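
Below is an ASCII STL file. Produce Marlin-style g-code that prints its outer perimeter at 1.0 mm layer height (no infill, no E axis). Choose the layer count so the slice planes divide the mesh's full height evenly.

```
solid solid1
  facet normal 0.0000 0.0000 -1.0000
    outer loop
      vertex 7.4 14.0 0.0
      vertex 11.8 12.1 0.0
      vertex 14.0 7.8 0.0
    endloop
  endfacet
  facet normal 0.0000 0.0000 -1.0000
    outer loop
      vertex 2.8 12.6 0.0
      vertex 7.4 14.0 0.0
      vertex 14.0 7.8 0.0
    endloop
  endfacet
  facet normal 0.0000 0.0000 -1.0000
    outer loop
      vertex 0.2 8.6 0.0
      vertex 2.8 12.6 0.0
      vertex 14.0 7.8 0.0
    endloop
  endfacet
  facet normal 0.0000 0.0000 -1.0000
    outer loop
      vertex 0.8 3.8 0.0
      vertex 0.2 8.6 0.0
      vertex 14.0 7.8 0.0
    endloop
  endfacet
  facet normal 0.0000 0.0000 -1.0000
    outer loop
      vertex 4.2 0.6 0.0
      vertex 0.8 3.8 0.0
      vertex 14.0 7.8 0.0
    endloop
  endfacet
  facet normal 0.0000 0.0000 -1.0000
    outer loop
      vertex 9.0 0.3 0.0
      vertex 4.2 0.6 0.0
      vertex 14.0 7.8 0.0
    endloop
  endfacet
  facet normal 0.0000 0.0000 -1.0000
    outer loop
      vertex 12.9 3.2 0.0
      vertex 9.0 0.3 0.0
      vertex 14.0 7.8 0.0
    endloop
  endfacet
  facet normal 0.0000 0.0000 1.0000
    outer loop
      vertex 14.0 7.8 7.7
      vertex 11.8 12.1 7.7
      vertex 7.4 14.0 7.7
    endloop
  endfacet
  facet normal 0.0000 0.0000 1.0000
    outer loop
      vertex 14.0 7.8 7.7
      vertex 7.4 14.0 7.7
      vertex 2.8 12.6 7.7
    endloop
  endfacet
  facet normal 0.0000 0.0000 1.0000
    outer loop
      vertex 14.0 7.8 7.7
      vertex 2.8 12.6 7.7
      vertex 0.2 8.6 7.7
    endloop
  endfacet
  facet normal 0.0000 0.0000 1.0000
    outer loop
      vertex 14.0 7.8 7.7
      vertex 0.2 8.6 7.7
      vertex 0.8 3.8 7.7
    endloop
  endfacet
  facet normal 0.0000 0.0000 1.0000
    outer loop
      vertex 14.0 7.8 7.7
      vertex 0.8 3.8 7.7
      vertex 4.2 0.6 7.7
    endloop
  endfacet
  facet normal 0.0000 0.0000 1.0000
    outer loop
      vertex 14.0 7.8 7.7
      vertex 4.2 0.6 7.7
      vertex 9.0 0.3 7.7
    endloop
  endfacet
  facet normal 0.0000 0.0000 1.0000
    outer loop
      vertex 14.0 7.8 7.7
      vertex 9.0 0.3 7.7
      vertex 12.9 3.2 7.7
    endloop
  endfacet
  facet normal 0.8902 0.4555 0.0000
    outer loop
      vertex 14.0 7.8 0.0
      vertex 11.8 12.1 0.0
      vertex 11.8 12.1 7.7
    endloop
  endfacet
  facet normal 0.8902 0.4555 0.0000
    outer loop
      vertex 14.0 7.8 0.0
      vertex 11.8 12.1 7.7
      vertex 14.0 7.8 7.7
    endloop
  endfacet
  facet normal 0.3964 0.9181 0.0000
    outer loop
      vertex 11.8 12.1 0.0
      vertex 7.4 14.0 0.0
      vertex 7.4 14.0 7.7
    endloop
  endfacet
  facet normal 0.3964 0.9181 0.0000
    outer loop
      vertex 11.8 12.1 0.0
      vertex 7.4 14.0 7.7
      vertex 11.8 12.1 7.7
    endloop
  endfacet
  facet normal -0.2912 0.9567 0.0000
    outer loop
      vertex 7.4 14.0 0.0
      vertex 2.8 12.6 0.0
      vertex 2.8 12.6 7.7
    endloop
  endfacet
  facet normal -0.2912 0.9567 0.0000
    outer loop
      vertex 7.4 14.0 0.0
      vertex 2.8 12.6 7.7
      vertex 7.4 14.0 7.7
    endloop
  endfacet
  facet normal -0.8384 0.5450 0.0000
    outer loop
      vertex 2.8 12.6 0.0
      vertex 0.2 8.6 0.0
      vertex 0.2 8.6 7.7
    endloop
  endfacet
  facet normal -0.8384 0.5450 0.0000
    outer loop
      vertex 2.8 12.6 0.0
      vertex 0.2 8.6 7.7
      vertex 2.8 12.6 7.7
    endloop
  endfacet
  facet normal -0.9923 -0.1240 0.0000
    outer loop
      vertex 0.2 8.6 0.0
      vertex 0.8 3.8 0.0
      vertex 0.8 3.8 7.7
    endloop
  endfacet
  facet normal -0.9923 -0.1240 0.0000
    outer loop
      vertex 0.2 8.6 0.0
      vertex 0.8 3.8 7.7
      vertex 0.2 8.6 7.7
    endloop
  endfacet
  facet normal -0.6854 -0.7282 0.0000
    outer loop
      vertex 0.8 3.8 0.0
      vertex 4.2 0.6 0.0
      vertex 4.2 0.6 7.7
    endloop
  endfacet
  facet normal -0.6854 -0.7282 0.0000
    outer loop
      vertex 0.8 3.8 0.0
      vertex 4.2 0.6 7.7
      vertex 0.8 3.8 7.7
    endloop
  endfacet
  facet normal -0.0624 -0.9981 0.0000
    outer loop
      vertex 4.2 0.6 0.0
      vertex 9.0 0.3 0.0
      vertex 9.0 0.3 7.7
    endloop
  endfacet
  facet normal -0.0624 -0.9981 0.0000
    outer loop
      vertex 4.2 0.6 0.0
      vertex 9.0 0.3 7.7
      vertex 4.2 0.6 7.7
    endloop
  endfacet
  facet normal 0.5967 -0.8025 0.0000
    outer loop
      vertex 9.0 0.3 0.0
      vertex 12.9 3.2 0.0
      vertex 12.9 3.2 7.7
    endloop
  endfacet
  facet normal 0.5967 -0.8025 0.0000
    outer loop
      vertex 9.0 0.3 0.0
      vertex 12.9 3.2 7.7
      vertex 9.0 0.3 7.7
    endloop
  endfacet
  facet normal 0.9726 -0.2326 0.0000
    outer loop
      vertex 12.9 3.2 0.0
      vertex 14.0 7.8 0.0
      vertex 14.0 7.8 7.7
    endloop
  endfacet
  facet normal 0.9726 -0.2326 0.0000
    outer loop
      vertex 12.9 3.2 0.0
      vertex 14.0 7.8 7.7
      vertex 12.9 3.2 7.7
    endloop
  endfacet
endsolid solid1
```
; perimeter-only toolpath
G21 ; units = mm
G90 ; absolute positioning
G28 ; home
; layer 1
G0 Z1.0
G0 X14.0 Y7.8
G1 X11.8 Y12.1
G1 X7.4 Y14.0
G1 X2.8 Y12.6
G1 X0.2 Y8.6
G1 X0.8 Y3.8
G1 X4.2 Y0.6
G1 X9.0 Y0.3
G1 X12.9 Y3.2
G1 X14.0 Y7.8
; layer 2
G0 Z1.9
G0 X14.0 Y7.8
G1 X11.8 Y12.1
G1 X7.4 Y14.0
G1 X2.8 Y12.6
G1 X0.2 Y8.6
G1 X0.8 Y3.8
G1 X4.2 Y0.6
G1 X9.0 Y0.3
G1 X12.9 Y3.2
G1 X14.0 Y7.8
; layer 3
G0 Z2.9
G0 X14.0 Y7.8
G1 X11.8 Y12.1
G1 X7.4 Y14.0
G1 X2.8 Y12.6
G1 X0.2 Y8.6
G1 X0.8 Y3.8
G1 X4.2 Y0.6
G1 X9.0 Y0.3
G1 X12.9 Y3.2
G1 X14.0 Y7.8
; layer 4
G0 Z3.9
G0 X14.0 Y7.8
G1 X11.8 Y12.1
G1 X7.4 Y14.0
G1 X2.8 Y12.6
G1 X0.2 Y8.6
G1 X0.8 Y3.8
G1 X4.2 Y0.6
G1 X9.0 Y0.3
G1 X12.9 Y3.2
G1 X14.0 Y7.8
; layer 5
G0 Z4.8
G0 X14.0 Y7.8
G1 X11.8 Y12.1
G1 X7.4 Y14.0
G1 X2.8 Y12.6
G1 X0.2 Y8.6
G1 X0.8 Y3.8
G1 X4.2 Y0.6
G1 X9.0 Y0.3
G1 X12.9 Y3.2
G1 X14.0 Y7.8
; layer 6
G0 Z5.8
G0 X14.0 Y7.8
G1 X11.8 Y12.1
G1 X7.4 Y14.0
G1 X2.8 Y12.6
G1 X0.2 Y8.6
G1 X0.8 Y3.8
G1 X4.2 Y0.6
G1 X9.0 Y0.3
G1 X12.9 Y3.2
G1 X14.0 Y7.8
; layer 7
G0 Z6.7
G0 X14.0 Y7.8
G1 X11.8 Y12.1
G1 X7.4 Y14.0
G1 X2.8 Y12.6
G1 X0.2 Y8.6
G1 X0.8 Y3.8
G1 X4.2 Y0.6
G1 X9.0 Y0.3
G1 X12.9 Y3.2
G1 X14.0 Y7.8
; layer 8
G0 Z7.7
G0 X14.0 Y7.8
G1 X11.8 Y12.1
G1 X7.4 Y14.0
G1 X2.8 Y12.6
G1 X0.2 Y8.6
G1 X0.8 Y3.8
G1 X4.2 Y0.6
G1 X9.0 Y0.3
G1 X12.9 Y3.2
G1 X14.0 Y7.8
M2 ; end

The solid is a regular 9-sided prism (a cylinder approximated with 9 flat sides), circumscribed radius ≈ 7 mm, height ≈ 7.7 mm. Slicing at Δz = 1.0 mm — 8 equal slices spanning the solid's height, so layer i sits at z = i·h/8 — gives 8 non-empty perimeters. Each is a 9-segment closed polygon; G0 lifts to the layer z and rapids to the start vertex, then G1 traces the edges.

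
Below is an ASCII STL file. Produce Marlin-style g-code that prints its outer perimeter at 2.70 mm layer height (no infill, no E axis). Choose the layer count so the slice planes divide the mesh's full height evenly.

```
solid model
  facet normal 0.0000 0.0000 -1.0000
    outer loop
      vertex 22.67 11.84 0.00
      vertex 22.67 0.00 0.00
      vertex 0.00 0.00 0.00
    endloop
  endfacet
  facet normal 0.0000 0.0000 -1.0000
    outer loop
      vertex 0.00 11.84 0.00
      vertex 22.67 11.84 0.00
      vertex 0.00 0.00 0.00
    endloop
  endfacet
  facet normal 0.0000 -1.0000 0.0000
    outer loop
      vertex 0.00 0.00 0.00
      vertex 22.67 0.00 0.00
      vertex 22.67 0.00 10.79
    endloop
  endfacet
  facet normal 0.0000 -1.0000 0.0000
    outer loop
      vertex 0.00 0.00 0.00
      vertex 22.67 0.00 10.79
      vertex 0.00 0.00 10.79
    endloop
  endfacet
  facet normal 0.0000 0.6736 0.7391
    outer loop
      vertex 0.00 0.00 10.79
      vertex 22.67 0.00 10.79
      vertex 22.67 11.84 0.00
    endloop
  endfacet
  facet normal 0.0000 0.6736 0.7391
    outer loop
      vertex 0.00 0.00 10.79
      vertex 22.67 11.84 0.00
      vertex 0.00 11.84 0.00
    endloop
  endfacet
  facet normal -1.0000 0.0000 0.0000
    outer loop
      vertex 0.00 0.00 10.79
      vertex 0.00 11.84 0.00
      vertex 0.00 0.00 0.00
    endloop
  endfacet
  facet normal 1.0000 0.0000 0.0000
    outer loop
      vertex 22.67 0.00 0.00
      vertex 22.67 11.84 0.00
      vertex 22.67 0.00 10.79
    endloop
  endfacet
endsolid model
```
; perimeter-only toolpath
G21 ; units = mm
G90 ; absolute positioning
G28 ; home
; layer 1
G0 Z2.70
G0 X0.00 Y0.00
G1 X22.67 Y0.00
G1 X22.67 Y8.88
G1 X0.00 Y8.88
G1 X0.00 Y0.00
; layer 2
G0 Z5.39
G0 X0.00 Y0.00
G1 X22.67 Y0.00
G1 X22.67 Y5.92
G1 X0.00 Y5.92
G1 X0.00 Y0.00
; layer 3
G0 Z8.09
G0 X0.00 Y0.00
G1 X22.67 Y0.00
G1 X22.67 Y2.96
G1 X0.00 Y2.96
G1 X0.00 Y0.00
M2 ; end

The solid is a wedge (ramp): 22.7 × 11.8 mm base, rising to 10.8 mm along the y=0 edge and sloping linearly to z=0 at y=11.8. Slicing at Δz = 2.70 mm — 4 equal slices spanning the solid's height, so layer i sits at z = i·h/4 — gives 3 non-empty perimeters. Each is a 4-segment closed polygon; G0 lifts to the layer z and rapids to the start vertex, then G1 traces the edges. The cross-section shrinks linearly with z (the slice at the apex is degenerate and omitted).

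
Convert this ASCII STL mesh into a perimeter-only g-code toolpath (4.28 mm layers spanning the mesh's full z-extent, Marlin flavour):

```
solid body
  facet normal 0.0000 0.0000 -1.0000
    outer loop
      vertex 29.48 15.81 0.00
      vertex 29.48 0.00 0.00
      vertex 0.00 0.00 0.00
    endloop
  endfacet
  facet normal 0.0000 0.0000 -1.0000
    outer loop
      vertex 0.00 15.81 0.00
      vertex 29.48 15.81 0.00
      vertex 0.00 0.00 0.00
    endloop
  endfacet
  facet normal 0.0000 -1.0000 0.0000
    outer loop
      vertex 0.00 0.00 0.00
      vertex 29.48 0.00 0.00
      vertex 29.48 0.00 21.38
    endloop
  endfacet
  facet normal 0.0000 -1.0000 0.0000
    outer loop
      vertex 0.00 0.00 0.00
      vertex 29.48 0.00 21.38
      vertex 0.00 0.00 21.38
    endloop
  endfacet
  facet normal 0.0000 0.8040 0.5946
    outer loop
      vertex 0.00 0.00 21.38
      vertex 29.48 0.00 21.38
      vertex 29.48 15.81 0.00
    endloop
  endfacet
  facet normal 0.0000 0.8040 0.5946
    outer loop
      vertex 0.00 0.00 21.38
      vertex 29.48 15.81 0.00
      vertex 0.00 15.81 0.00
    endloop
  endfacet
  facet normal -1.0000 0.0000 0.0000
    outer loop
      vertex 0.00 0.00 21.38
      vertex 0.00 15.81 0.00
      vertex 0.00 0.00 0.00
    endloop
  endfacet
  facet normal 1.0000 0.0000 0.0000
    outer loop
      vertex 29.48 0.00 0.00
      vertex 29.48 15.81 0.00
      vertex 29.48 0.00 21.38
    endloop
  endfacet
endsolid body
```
; perimeter-only toolpath
G21 ; units = mm
G90 ; absolute positioning
G28 ; home
; layer 1
G0 Z4.28
G0 X0.00 Y0.00
G1 X29.48 Y0.00
G1 X29.48 Y12.65
G1 X0.00 Y12.65
G1 X0.00 Y0.00
; layer 2
G0 Z8.55
G0 X0.00 Y0.00
G1 X29.48 Y0.00
G1 X29.48 Y9.49
G1 X0.00 Y9.49
G1 X0.00 Y0.00
; layer 3
G0 Z12.83
G0 X0.00 Y0.00
G1 X29.48 Y0.00
G1 X29.48 Y6.32
G1 X0.00 Y6.32
G1 X0.00 Y0.00
; layer 4
G0 Z17.10
G0 X0.00 Y0.00
G1 X29.48 Y0.00
G1 X29.48 Y3.16
G1 X0.00 Y3.16
G1 X0.00 Y0.00
M2 ; end

The solid is a wedge (ramp): 29.5 × 15.8 mm base, rising to 21.4 mm along the y=0 edge and sloping linearly to z=0 at y=15.8. Slicing at Δz = 4.28 mm — 5 equal slices spanning the solid's height, so layer i sits at z = i·h/5 — gives 4 non-empty perimeters. Each is a 4-segment closed polygon; G0 lifts to the layer z and rapids to the start vertex, then G1 traces the edges. The cross-section shrinks linearly with z (the slice at the apex is degenerate and omitted).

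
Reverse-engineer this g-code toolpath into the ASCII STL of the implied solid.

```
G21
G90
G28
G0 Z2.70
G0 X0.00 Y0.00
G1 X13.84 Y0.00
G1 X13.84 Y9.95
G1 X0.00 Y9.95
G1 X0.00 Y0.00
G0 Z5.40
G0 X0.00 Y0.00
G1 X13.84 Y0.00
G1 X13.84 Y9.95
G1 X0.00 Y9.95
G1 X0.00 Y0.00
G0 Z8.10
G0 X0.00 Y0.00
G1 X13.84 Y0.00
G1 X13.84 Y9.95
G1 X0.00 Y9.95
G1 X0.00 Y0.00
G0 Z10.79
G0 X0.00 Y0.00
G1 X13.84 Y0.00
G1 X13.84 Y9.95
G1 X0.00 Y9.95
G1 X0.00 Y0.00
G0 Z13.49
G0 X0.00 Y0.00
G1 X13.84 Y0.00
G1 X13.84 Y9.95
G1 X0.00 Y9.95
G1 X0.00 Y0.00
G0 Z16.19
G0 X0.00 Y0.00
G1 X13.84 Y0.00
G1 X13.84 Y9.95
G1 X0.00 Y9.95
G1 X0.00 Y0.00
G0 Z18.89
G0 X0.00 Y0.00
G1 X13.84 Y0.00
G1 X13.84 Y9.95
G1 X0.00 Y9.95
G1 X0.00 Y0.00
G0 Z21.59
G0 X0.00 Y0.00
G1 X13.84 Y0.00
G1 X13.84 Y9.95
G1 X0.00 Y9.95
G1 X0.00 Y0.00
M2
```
solid part
  facet normal 0.0000 0.0000 -1.0000
    outer loop
      vertex 13.84 9.95 0.00
      vertex 13.84 0.00 0.00
      vertex 0.00 0.00 0.00
    endloop
  endfacet
  facet normal 0.0000 0.0000 -1.0000
    outer loop
      vertex 0.00 9.95 0.00
      vertex 13.84 9.95 0.00
      vertex 0.00 0.00 0.00
    endloop
  endfacet
  facet normal 0.0000 0.0000 1.0000
    outer loop
      vertex 0.00 0.00 21.59
      vertex 13.84 0.00 21.59
      vertex 13.84 9.95 21.59
    endloop
  endfacet
  facet normal 0.0000 0.0000 1.0000
    outer loop
      vertex 0.00 0.00 21.59
      vertex 13.84 9.95 21.59
      vertex 0.00 9.95 21.59
    endloop
  endfacet
  facet normal 0.0000 -1.0000 0.0000
    outer loop
      vertex 0.00 0.00 0.00
      vertex 13.84 0.00 0.00
      vertex 13.84 0.00 21.59
    endloop
  endfacet
  facet normal 0.0000 -1.0000 0.0000
    outer loop
      vertex 0.00 0.00 0.00
      vertex 13.84 0.00 21.59
      vertex 0.00 0.00 21.59
    endloop
  endfacet
  facet normal 0.0000 1.0000 0.0000
    outer loop
      vertex 13.84 9.95 21.59
      vertex 13.84 9.95 0.00
      vertex 0.00 9.95 0.00
    endloop
  endfacet
  facet normal 0.0000 1.0000 0.0000
    outer loop
      vertex 0.00 9.95 21.59
      vertex 13.84 9.95 21.59
      vertex 0.00 9.95 0.00
    endloop
  endfacet
  facet normal -1.0000 0.0000 0.0000
    outer loop
      vertex 0.00 9.95 21.59
      vertex 0.00 9.95 0.00
      vertex 0.00 0.00 0.00
    endloop
  endfacet
  facet normal -1.0000 0.0000 0.0000
    outer loop
      vertex 0.00 0.00 21.59
      vertex 0.00 9.95 21.59
      vertex 0.00 0.00 0.00
    endloop
  endfacet
  facet normal 1.0000 0.0000 0.0000
    outer loop
      vertex 13.84 0.00 0.00
      vertex 13.84 9.95 0.00
      vertex 13.84 9.95 21.59
    endloop
  endfacet
  facet normal 1.0000 0.0000 0.0000
    outer loop
      vertex 13.84 0.00 0.00
      vertex 13.84 9.95 21.59
      vertex 13.84 0.00 21.59
    endloop
  endfacet
endsolid part

The G0 Z moves step by Δz≈2.70 mm. Every layer's G1 loop is the same polygon, so the solid is a straight extrusion of it from z=0 to z≈21.6. Closing with flat bottom and top caps and triangulating gives 12 facets — a rectangular box, roughly 13.8 × 9.95 mm footprint and 21.6 mm tall.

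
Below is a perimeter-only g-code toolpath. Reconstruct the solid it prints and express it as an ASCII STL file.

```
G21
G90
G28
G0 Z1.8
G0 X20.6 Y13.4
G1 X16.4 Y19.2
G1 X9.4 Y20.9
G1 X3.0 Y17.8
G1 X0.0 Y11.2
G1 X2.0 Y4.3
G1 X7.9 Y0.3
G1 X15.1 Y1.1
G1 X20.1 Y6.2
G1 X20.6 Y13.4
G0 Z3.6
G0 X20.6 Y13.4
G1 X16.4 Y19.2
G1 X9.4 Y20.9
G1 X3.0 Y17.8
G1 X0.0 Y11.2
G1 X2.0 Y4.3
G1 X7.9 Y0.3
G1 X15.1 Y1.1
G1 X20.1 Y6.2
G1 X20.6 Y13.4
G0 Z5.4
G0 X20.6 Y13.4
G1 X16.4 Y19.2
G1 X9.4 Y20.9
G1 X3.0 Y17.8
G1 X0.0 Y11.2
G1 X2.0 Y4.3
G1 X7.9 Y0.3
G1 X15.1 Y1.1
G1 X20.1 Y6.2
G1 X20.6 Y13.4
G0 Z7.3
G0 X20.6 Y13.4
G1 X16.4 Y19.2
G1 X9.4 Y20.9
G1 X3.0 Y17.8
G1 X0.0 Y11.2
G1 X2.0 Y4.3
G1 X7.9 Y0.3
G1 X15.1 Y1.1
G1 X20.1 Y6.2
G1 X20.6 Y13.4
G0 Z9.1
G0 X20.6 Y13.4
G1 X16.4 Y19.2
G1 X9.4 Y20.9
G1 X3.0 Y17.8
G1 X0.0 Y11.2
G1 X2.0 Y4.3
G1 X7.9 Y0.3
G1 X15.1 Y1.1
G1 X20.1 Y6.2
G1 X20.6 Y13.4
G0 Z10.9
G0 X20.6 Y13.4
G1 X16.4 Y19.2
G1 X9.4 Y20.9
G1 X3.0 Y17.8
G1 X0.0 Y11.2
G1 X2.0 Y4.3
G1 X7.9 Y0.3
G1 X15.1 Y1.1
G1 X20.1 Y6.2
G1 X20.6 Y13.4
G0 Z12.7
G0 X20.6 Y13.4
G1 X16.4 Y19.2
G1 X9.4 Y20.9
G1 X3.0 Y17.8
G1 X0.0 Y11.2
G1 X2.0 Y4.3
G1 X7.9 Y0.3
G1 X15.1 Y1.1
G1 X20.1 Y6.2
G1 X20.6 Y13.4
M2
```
solid part
  facet normal 0.0000 0.0000 -1.0000
    outer loop
      vertex 9.4 20.9 0.0
      vertex 16.4 19.2 0.0
      vertex 20.6 13.4 0.0
    endloop
  endfacet
  facet normal 0.0000 0.0000 -1.0000
    outer loop
      vertex 3.0 17.8 0.0
      vertex 9.4 20.9 0.0
      vertex 20.6 13.4 0.0
    endloop
  endfacet
  facet normal 0.0000 0.0000 -1.0000
    outer loop
      vertex 0.0 11.2 0.0
      vertex 3.0 17.8 0.0
      vertex 20.6 13.4 0.0
    endloop
  endfacet
  facet normal 0.0000 0.0000 -1.0000
    outer loop
      vertex 2.0 4.3 0.0
      vertex 0.0 11.2 0.0
      vertex 20.6 13.4 0.0
    endloop
  endfacet
  facet normal 0.0000 0.0000 -1.0000
    outer loop
      vertex 7.9 0.3 0.0
      vertex 2.0 4.3 0.0
      vertex 20.6 13.4 0.0
    endloop
  endfacet
  facet normal 0.0000 0.0000 -1.0000
    outer loop
      vertex 15.1 1.1 0.0
      vertex 7.9 0.3 0.0
      vertex 20.6 13.4 0.0
    endloop
  endfacet
  facet normal 0.0000 0.0000 -1.0000
    outer loop
      vertex 20.1 6.2 0.0
      vertex 15.1 1.1 0.0
      vertex 20.6 13.4 0.0
    endloop
  endfacet
  facet normal 0.0000 0.0000 1.0000
    outer loop
      vertex 20.6 13.4 12.7
      vertex 16.4 19.2 12.7
      vertex 9.4 20.9 12.7
    endloop
  endfacet
  facet normal 0.0000 0.0000 1.0000
    outer loop
      vertex 20.6 13.4 12.7
      vertex 9.4 20.9 12.7
      vertex 3.0 17.8 12.7
    endloop
  endfacet
  facet normal 0.0000 0.0000 1.0000
    outer loop
      vertex 20.6 13.4 12.7
      vertex 3.0 17.8 12.7
      vertex 0.0 11.2 12.7
    endloop
  endfacet
  facet normal 0.0000 0.0000 1.0000
    outer loop
      vertex 20.6 13.4 12.7
      vertex 0.0 11.2 12.7
      vertex 2.0 4.3 12.7
    endloop
  endfacet
  facet normal 0.0000 0.0000 1.0000
    outer loop
      vertex 20.6 13.4 12.7
      vertex 2.0 4.3 12.7
      vertex 7.9 0.3 12.7
    endloop
  endfacet
  facet normal 0.0000 0.0000 1.0000
    outer loop
      vertex 20.6 13.4 12.7
      vertex 7.9 0.3 12.7
      vertex 15.1 1.1 12.7
    endloop
  endfacet
  facet normal 0.0000 0.0000 1.0000
    outer loop
      vertex 20.6 13.4 12.7
      vertex 15.1 1.1 12.7
      vertex 20.1 6.2 12.7
    endloop
  endfacet
  facet normal 0.8099 0.5865 0.0000
    outer loop
      vertex 20.6 13.4 0.0
      vertex 16.4 19.2 0.0
      vertex 16.4 19.2 12.7
    endloop
  endfacet
  facet normal 0.8099 0.5865 0.0000
    outer loop
      vertex 20.6 13.4 0.0
      vertex 16.4 19.2 12.7
      vertex 20.6 13.4 12.7
    endloop
  endfacet
  facet normal 0.2360 0.9718 0.0000
    outer loop
      vertex 16.4 19.2 0.0
      vertex 9.4 20.9 0.0
      vertex 9.4 20.9 12.7
    endloop
  endfacet
  facet normal 0.2360 0.9718 0.0000
    outer loop
      vertex 16.4 19.2 0.0
      vertex 9.4 20.9 12.7
      vertex 16.4 19.2 12.7
    endloop
  endfacet
  facet normal -0.4359 0.9000 0.0000
    outer loop
      vertex 9.4 20.9 0.0
      vertex 3.0 17.8 0.0
      vertex 3.0 17.8 12.7
    endloop
  endfacet
  facet normal -0.4359 0.9000 0.0000
    outer loop
      vertex 9.4 20.9 0.0
      vertex 3.0 17.8 12.7
      vertex 9.4 20.9 12.7
    endloop
  endfacet
  facet normal -0.9104 0.4138 0.0000
    outer loop
      vertex 3.0 17.8 0.0
      vertex 0.0 11.2 0.0
      vertex 0.0 11.2 12.7
    endloop
  endfacet
  facet normal -0.9104 0.4138 0.0000
    outer loop
      vertex 3.0 17.8 0.0
      vertex 0.0 11.2 12.7
      vertex 3.0 17.8 12.7
    endloop
  endfacet
  facet normal -0.9605 -0.2784 0.0000
    outer loop
      vertex 0.0 11.2 0.0
      vertex 2.0 4.3 0.0
      vertex 2.0 4.3 12.7
    endloop
  endfacet
  facet normal -0.9605 -0.2784 0.0000
    outer loop
      vertex 0.0 11.2 0.0
      vertex 2.0 4.3 12.7
      vertex 0.0 11.2 12.7
    endloop
  endfacet
  facet normal -0.5612 -0.8277 0.0000
    outer loop
      vertex 2.0 4.3 0.0
      vertex 7.9 0.3 0.0
      vertex 7.9 0.3 12.7
    endloop
  endfacet
  facet normal -0.5612 -0.8277 0.0000
    outer loop
      vertex 2.0 4.3 0.0
      vertex 7.9 0.3 12.7
      vertex 2.0 4.3 12.7
    endloop
  endfacet
  facet normal 0.1104 -0.9939 0.0000
    outer loop
      vertex 7.9 0.3 0.0
      vertex 15.1 1.1 0.0
      vertex 15.1 1.1 12.7
    endloop
  endfacet
  facet normal 0.1104 -0.9939 0.0000
    outer loop
      vertex 7.9 0.3 0.0
      vertex 15.1 1.1 12.7
      vertex 7.9 0.3 12.7
    endloop
  endfacet
  facet normal 0.7141 -0.7001 0.0000
    outer loop
      vertex 15.1 1.1 0.0
      vertex 20.1 6.2 0.0
      vertex 20.1 6.2 12.7
    endloop
  endfacet
  facet normal 0.7141 -0.7001 0.0000
    outer loop
      vertex 15.1 1.1 0.0
      vertex 20.1 6.2 12.7
      vertex 15.1 1.1 12.7
    endloop
  endfacet
  facet normal 0.9976 -0.0693 0.0000
    outer loop
      vertex 20.1 6.2 0.0
      vertex 20.6 13.4 0.0
      vertex 20.6 13.4 12.7
    endloop
  endfacet
  facet normal 0.9976 -0.0693 0.0000
    outer loop
      vertex 20.1 6.2 0.0
      vertex 20.6 13.4 12.7
      vertex 20.1 6.2 12.7
    endloop
  endfacet
endsolid part

The G0 Z moves step by Δz≈1.8 mm. Every layer's G1 loop is the same polygon, so the solid is a straight extrusion of it from z=0 to z≈12.7. Closing with flat bottom and top caps and triangulating gives 32 facets — a regular 9-sided prism (a cylinder approximated with 9 flat sides), circumscribed radius ≈ 10.5 mm, height ≈ 12.7 mm.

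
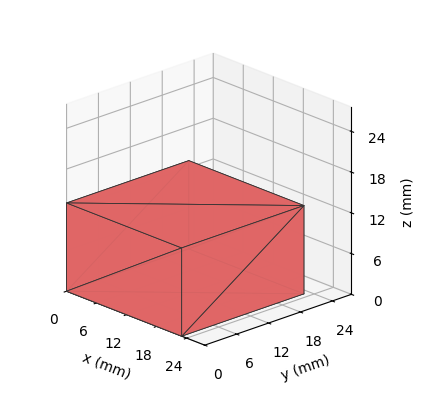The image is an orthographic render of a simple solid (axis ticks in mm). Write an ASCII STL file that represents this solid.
Reading the render: the shape is a rectangular box, roughly 23 × 23 mm footprint and 13 mm tall (dimensions read to the nearest mm from the axis ticks). For the STL, each face is triangulated and given an outward normal.

solid part
  facet normal 0.0000 0.0000 -1.0000
    outer loop
      vertex 23.0 23.0 0.0
      vertex 23.0 0.0 0.0
      vertex 0.0 0.0 0.0
    endloop
  endfacet
  facet normal 0.0000 0.0000 -1.0000
    outer loop
      vertex 0.0 23.0 0.0
      vertex 23.0 23.0 0.0
      vertex 0.0 0.0 0.0
    endloop
  endfacet
  facet normal 0.0000 0.0000 1.0000
    outer loop
      vertex 0.0 0.0 13.0
      vertex 23.0 0.0 13.0
      vertex 23.0 23.0 13.0
    endloop
  endfacet
  facet normal 0.0000 0.0000 1.0000
    outer loop
      vertex 0.0 0.0 13.0
      vertex 23.0 23.0 13.0
      vertex 0.0 23.0 13.0
    endloop
  endfacet
  facet normal 0.0000 -1.0000 0.0000
    outer loop
      vertex 0.0 0.0 0.0
      vertex 23.0 0.0 0.0
      vertex 23.0 0.0 13.0
    endloop
  endfacet
  facet normal 0.0000 -1.0000 0.0000
    outer loop
      vertex 0.0 0.0 0.0
      vertex 23.0 0.0 13.0
      vertex 0.0 0.0 13.0
    endloop
  endfacet
  facet normal 0.0000 1.0000 0.0000
    outer loop
      vertex 23.0 23.0 13.0
      vertex 23.0 23.0 0.0
      vertex 0.0 23.0 0.0
    endloop
  endfacet
  facet normal 0.0000 1.0000 0.0000
    outer loop
      vertex 0.0 23.0 13.0
      vertex 23.0 23.0 13.0
      vertex 0.0 23.0 0.0
    endloop
  endfacet
  facet normal -1.0000 0.0000 0.0000
    outer loop
      vertex 0.0 23.0 13.0
      vertex 0.0 23.0 0.0
      vertex 0.0 0.0 0.0
    endloop
  endfacet
  facet normal -1.0000 0.0000 0.0000
    outer loop
      vertex 0.0 0.0 13.0
      vertex 0.0 23.0 13.0
      vertex 0.0 0.0 0.0
    endloop
  endfacet
  facet normal 1.0000 0.0000 0.0000
    outer loop
      vertex 23.0 0.0 0.0
      vertex 23.0 23.0 0.0
      vertex 23.0 23.0 13.0
    endloop
  endfacet
  facet normal 1.0000 0.0000 0.0000
    outer loop
      vertex 23.0 0.0 0.0
      vertex 23.0 23.0 13.0
      vertex 23.0 0.0 13.0
    endloop
  endfacet
endsolid part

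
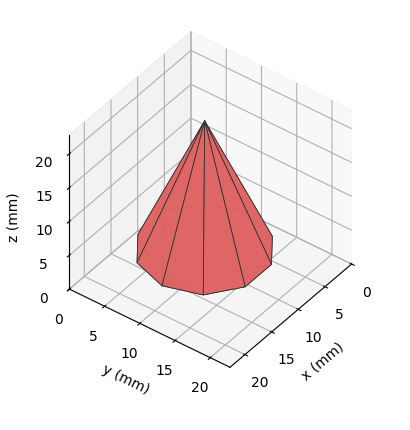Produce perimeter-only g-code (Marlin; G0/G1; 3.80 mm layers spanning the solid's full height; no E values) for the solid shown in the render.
Reading the render: the shape is a regular 10-sided pyramid, base circumscribed radius ≈ 8 mm, apex at z ≈ 19 mm (dimensions read to the nearest mm from the axis ticks). For the g-code, the solid's height is divided into equal slices at the stated Δz and each level perimeter traced with G1 moves after a G0 lift.

; perimeter-only toolpath
G21 ; units = mm
G90 ; absolute positioning
G28 ; home
; layer 1
G0 Z3.80
G0 X14.40 Y8.00
G1 X13.18 Y11.76
G1 X9.98 Y14.09
G1 X6.02 Y14.09
G1 X2.82 Y11.76
G1 X1.60 Y8.00
G1 X2.82 Y4.24
G1 X6.02 Y1.91
G1 X9.98 Y1.91
G1 X13.18 Y4.24
G1 X14.40 Y8.00
; layer 2
G0 Z7.60
G0 X12.80 Y8.00
G1 X11.88 Y10.82
G1 X9.48 Y12.57
G1 X6.52 Y12.57
G1 X4.12 Y10.82
G1 X3.20 Y8.00
G1 X4.12 Y5.18
G1 X6.52 Y3.43
G1 X9.48 Y3.43
G1 X11.88 Y5.18
G1 X12.80 Y8.00
; layer 3
G0 Z11.40
G0 X11.20 Y8.00
G1 X10.59 Y9.88
G1 X8.99 Y11.04
G1 X7.01 Y11.04
G1 X5.41 Y9.88
G1 X4.80 Y8.00
G1 X5.41 Y6.12
G1 X7.01 Y4.96
G1 X8.99 Y4.96
G1 X10.59 Y6.12
G1 X11.20 Y8.00
; layer 4
G0 Z15.20
G0 X9.60 Y8.00
G1 X9.29 Y8.94
G1 X8.49 Y9.52
G1 X7.51 Y9.52
G1 X6.71 Y8.94
G1 X6.40 Y8.00
G1 X6.71 Y7.06
G1 X7.51 Y6.48
G1 X8.49 Y6.48
G1 X9.29 Y7.06
G1 X9.60 Y8.00
M2 ; end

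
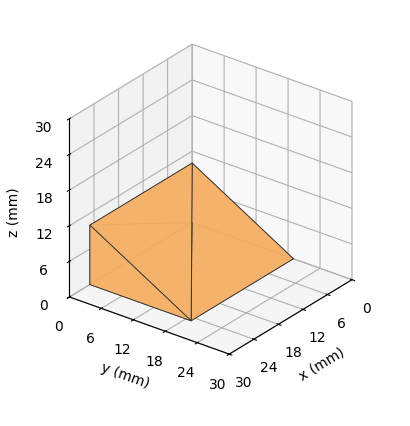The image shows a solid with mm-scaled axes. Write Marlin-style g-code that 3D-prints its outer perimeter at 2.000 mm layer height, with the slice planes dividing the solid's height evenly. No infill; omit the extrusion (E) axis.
Reading the render: the shape is a wedge (ramp): 25 × 19 mm base, rising to 10 mm along the y=0 edge and sloping linearly to z=0 at y=19 (dimensions read to the nearest mm from the axis ticks). For the g-code, the solid's height is divided into equal slices at the stated Δz and each level perimeter traced with G1 moves after a G0 lift.

; perimeter-only toolpath
G21 ; units = mm
G90 ; absolute positioning
G28 ; home
; layer 1
G0 Z2.000
G0 X0.000 Y0.000
G1 X25.000 Y0.000
G1 X25.000 Y15.200
G1 X0.000 Y15.200
G1 X0.000 Y0.000
; layer 2
G0 Z4.000
G0 X0.000 Y0.000
G1 X25.000 Y0.000
G1 X25.000 Y11.400
G1 X0.000 Y11.400
G1 X0.000 Y0.000
; layer 3
G0 Z6.000
G0 X0.000 Y0.000
G1 X25.000 Y0.000
G1 X25.000 Y7.600
G1 X0.000 Y7.600
G1 X0.000 Y0.000
; layer 4
G0 Z8.000
G0 X0.000 Y0.000
G1 X25.000 Y0.000
G1 X25.000 Y3.800
G1 X0.000 Y3.800
G1 X0.000 Y0.000
M2 ; end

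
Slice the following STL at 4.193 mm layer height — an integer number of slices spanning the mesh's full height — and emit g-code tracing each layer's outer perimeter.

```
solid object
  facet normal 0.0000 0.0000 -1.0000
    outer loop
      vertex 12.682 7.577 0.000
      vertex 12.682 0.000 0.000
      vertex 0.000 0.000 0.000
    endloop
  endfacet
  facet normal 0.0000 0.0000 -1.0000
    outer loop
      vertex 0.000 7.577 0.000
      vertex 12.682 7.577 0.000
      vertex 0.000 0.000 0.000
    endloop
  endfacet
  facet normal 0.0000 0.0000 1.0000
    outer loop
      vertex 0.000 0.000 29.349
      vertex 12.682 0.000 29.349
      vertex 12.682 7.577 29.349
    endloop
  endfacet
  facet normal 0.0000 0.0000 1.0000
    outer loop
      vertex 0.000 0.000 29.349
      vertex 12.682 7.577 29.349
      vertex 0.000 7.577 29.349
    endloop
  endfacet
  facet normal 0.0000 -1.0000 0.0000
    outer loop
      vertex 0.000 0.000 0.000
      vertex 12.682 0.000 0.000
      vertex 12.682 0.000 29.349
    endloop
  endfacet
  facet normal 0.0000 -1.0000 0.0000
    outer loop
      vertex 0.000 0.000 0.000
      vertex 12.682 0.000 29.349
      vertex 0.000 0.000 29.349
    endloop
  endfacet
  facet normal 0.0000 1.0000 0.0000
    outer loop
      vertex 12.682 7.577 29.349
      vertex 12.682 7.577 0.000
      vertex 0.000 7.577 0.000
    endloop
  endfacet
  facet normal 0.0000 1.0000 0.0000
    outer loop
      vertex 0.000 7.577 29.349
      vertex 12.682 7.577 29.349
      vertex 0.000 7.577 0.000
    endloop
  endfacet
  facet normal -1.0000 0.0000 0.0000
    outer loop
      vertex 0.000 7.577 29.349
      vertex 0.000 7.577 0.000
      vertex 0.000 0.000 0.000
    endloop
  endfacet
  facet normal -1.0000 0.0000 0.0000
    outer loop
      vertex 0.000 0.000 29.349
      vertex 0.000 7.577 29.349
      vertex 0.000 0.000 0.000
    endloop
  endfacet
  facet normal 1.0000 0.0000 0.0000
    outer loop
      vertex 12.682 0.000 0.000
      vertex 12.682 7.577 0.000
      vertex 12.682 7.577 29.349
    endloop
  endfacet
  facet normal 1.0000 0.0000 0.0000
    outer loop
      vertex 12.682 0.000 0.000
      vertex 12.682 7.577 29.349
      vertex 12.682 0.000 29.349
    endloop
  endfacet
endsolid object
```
; perimeter-only toolpath
G21 ; units = mm
G90 ; absolute positioning
G28 ; home
; layer 1
G0 Z4.193
G0 X0.000 Y0.000
G1 X12.682 Y0.000
G1 X12.682 Y7.577
G1 X0.000 Y7.577
G1 X0.000 Y0.000
; layer 2
G0 Z8.385
G0 X0.000 Y0.000
G1 X12.682 Y0.000
G1 X12.682 Y7.577
G1 X0.000 Y7.577
G1 X0.000 Y0.000
; layer 3
G0 Z12.578
G0 X0.000 Y0.000
G1 X12.682 Y0.000
G1 X12.682 Y7.577
G1 X0.000 Y7.577
G1 X0.000 Y0.000
; layer 4
G0 Z16.771
G0 X0.000 Y0.000
G1 X12.682 Y0.000
G1 X12.682 Y7.577
G1 X0.000 Y7.577
G1 X0.000 Y0.000
; layer 5
G0 Z20.964
G0 X0.000 Y0.000
G1 X12.682 Y0.000
G1 X12.682 Y7.577
G1 X0.000 Y7.577
G1 X0.000 Y0.000
; layer 6
G0 Z25.156
G0 X0.000 Y0.000
G1 X12.682 Y0.000
G1 X12.682 Y7.577
G1 X0.000 Y7.577
G1 X0.000 Y0.000
; layer 7
G0 Z29.349
G0 X0.000 Y0.000
G1 X12.682 Y0.000
G1 X12.682 Y7.577
G1 X0.000 Y7.577
G1 X0.000 Y0.000
M2 ; end

The solid is a rectangular box, roughly 12.7 × 7.58 mm footprint and 29.3 mm tall. Slicing at Δz = 4.193 mm — 7 equal slices spanning the solid's height, so layer i sits at z = i·h/7 — gives 7 non-empty perimeters. Each is a 4-segment closed polygon; G0 lifts to the layer z and rapids to the start vertex, then G1 traces the edges.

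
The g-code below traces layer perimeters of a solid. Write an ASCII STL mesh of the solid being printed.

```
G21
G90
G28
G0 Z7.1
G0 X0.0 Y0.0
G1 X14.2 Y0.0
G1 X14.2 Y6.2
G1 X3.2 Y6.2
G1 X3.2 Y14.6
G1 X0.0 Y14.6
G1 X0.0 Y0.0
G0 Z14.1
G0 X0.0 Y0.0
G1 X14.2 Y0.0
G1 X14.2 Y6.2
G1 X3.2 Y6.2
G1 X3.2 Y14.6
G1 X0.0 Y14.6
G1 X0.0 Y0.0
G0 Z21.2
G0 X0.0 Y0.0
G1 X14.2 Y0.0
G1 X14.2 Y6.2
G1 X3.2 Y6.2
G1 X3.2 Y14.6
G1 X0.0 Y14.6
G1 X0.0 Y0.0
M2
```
solid part
  facet normal 0.0000 0.0000 -1.0000
    outer loop
      vertex 14.2 6.2 0.0
      vertex 14.2 0.0 0.0
      vertex 0.0 0.0 0.0
    endloop
  endfacet
  facet normal 0.0000 0.0000 -1.0000
    outer loop
      vertex 3.2 6.2 0.0
      vertex 14.2 6.2 0.0
      vertex 0.0 0.0 0.0
    endloop
  endfacet
  facet normal 0.0000 0.0000 -1.0000
    outer loop
      vertex 3.2 14.6 0.0
      vertex 3.2 6.2 0.0
      vertex 0.0 0.0 0.0
    endloop
  endfacet
  facet normal 0.0000 0.0000 -1.0000
    outer loop
      vertex 0.0 14.6 0.0
      vertex 3.2 14.6 0.0
      vertex 0.0 0.0 0.0
    endloop
  endfacet
  facet normal 0.0000 0.0000 1.0000
    outer loop
      vertex 0.0 0.0 21.2
      vertex 14.2 0.0 21.2
      vertex 14.2 6.2 21.2
    endloop
  endfacet
  facet normal 0.0000 0.0000 1.0000
    outer loop
      vertex 0.0 0.0 21.2
      vertex 14.2 6.2 21.2
      vertex 3.2 6.2 21.2
    endloop
  endfacet
  facet normal 0.0000 0.0000 1.0000
    outer loop
      vertex 0.0 0.0 21.2
      vertex 3.2 6.2 21.2
      vertex 3.2 14.6 21.2
    endloop
  endfacet
  facet normal 0.0000 0.0000 1.0000
    outer loop
      vertex 0.0 0.0 21.2
      vertex 3.2 14.6 21.2
      vertex 0.0 14.6 21.2
    endloop
  endfacet
  facet normal 0.0000 -1.0000 0.0000
    outer loop
      vertex 0.0 0.0 0.0
      vertex 14.2 0.0 0.0
      vertex 14.2 0.0 21.2
    endloop
  endfacet
  facet normal 0.0000 -1.0000 0.0000
    outer loop
      vertex 0.0 0.0 0.0
      vertex 14.2 0.0 21.2
      vertex 0.0 0.0 21.2
    endloop
  endfacet
  facet normal 1.0000 0.0000 0.0000
    outer loop
      vertex 14.2 0.0 0.0
      vertex 14.2 6.2 0.0
      vertex 14.2 6.2 21.2
    endloop
  endfacet
  facet normal 1.0000 0.0000 0.0000
    outer loop
      vertex 14.2 0.0 0.0
      vertex 14.2 6.2 21.2
      vertex 14.2 0.0 21.2
    endloop
  endfacet
  facet normal 0.0000 1.0000 0.0000
    outer loop
      vertex 14.2 6.2 0.0
      vertex 3.2 6.2 0.0
      vertex 3.2 6.2 21.2
    endloop
  endfacet
  facet normal 0.0000 1.0000 0.0000
    outer loop
      vertex 14.2 6.2 0.0
      vertex 3.2 6.2 21.2
      vertex 14.2 6.2 21.2
    endloop
  endfacet
  facet normal 1.0000 0.0000 0.0000
    outer loop
      vertex 3.2 6.2 0.0
      vertex 3.2 14.6 0.0
      vertex 3.2 14.6 21.2
    endloop
  endfacet
  facet normal 1.0000 0.0000 0.0000
    outer loop
      vertex 3.2 6.2 0.0
      vertex 3.2 14.6 21.2
      vertex 3.2 6.2 21.2
    endloop
  endfacet
  facet normal 0.0000 1.0000 0.0000
    outer loop
      vertex 3.2 14.6 0.0
      vertex 0.0 14.6 0.0
      vertex 0.0 14.6 21.2
    endloop
  endfacet
  facet normal 0.0000 1.0000 0.0000
    outer loop
      vertex 3.2 14.6 0.0
      vertex 0.0 14.6 21.2
      vertex 3.2 14.6 21.2
    endloop
  endfacet
  facet normal -1.0000 0.0000 0.0000
    outer loop
      vertex 0.0 14.6 0.0
      vertex 0.0 0.0 0.0
      vertex 0.0 0.0 21.2
    endloop
  endfacet
  facet normal -1.0000 0.0000 0.0000
    outer loop
      vertex 0.0 14.6 0.0
      vertex 0.0 0.0 21.2
      vertex 0.0 14.6 21.2
    endloop
  endfacet
endsolid part

The G0 Z moves step by Δz≈7.1 mm. Every layer's G1 loop is the same polygon, so the solid is a straight extrusion of it from z=0 to z≈21.2. Closing with flat bottom and top caps and triangulating gives 20 facets — an L-shaped prism: outer 14.2 × 14.6 mm, arm thicknesses ≈ 6.2 mm (horizontal) and 3.2 mm (vertical), extruded 21.2 mm in z.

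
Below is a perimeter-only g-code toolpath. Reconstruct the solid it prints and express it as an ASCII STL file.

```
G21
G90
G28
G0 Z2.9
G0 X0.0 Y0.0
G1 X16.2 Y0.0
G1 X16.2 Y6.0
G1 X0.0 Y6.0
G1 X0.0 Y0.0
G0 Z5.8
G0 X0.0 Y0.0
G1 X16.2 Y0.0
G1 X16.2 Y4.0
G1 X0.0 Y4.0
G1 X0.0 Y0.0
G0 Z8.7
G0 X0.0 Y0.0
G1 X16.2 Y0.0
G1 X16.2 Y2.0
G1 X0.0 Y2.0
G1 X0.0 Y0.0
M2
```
solid part
  facet normal 0.0000 0.0000 -1.0000
    outer loop
      vertex 16.2 8.0 0.0
      vertex 16.2 0.0 0.0
      vertex 0.0 0.0 0.0
    endloop
  endfacet
  facet normal 0.0000 0.0000 -1.0000
    outer loop
      vertex 0.0 8.0 0.0
      vertex 16.2 8.0 0.0
      vertex 0.0 0.0 0.0
    endloop
  endfacet
  facet normal 0.0000 -1.0000 0.0000
    outer loop
      vertex 0.0 0.0 0.0
      vertex 16.2 0.0 0.0
      vertex 16.2 0.0 11.6
    endloop
  endfacet
  facet normal 0.0000 -1.0000 0.0000
    outer loop
      vertex 0.0 0.0 0.0
      vertex 16.2 0.0 11.6
      vertex 0.0 0.0 11.6
    endloop
  endfacet
  facet normal 0.0000 0.8232 0.5677
    outer loop
      vertex 0.0 0.0 11.6
      vertex 16.2 0.0 11.6
      vertex 16.2 8.0 0.0
    endloop
  endfacet
  facet normal 0.0000 0.8232 0.5677
    outer loop
      vertex 0.0 0.0 11.6
      vertex 16.2 8.0 0.0
      vertex 0.0 8.0 0.0
    endloop
  endfacet
  facet normal -1.0000 0.0000 0.0000
    outer loop
      vertex 0.0 0.0 11.6
      vertex 0.0 8.0 0.0
      vertex 0.0 0.0 0.0
    endloop
  endfacet
  facet normal 1.0000 0.0000 0.0000
    outer loop
      vertex 16.2 0.0 0.0
      vertex 16.2 8.0 0.0
      vertex 16.2 0.0 11.6
    endloop
  endfacet
endsolid part

The G0 Z moves step by Δz≈2.9 mm. The G1 loops shrink linearly with z, so the solid tapers from its base footprint up to z≈11.6. Closing with a flat bottom cap and the tapered top and triangulating gives 8 facets — a wedge (ramp): 16.2 × 8 mm base, rising to 11.6 mm along the y=0 edge and sloping linearly to z=0 at y=8.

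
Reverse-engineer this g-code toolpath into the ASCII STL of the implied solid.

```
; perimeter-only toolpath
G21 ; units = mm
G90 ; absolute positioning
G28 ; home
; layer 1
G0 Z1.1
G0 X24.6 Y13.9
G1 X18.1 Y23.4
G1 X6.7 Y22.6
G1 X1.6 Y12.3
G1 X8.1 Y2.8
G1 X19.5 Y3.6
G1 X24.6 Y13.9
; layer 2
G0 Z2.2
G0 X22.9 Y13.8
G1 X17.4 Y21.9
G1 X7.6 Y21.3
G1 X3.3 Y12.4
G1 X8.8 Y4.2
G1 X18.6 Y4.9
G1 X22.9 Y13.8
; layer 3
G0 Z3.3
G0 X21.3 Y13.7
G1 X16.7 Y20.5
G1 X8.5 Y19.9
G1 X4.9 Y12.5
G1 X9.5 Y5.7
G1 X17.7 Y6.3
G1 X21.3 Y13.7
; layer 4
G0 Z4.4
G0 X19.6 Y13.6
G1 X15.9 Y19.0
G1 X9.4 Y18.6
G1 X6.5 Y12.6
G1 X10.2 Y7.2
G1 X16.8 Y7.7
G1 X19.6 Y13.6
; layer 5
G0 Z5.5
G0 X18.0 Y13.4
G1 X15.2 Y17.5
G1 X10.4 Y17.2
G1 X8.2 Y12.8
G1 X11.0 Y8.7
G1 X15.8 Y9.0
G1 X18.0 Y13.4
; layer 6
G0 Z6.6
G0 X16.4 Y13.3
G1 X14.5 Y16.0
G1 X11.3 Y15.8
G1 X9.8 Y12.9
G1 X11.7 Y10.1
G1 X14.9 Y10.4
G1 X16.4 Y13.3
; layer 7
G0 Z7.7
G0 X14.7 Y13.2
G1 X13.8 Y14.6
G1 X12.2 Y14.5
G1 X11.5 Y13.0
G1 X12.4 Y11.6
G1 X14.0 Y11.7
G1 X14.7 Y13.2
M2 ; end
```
solid part
  facet normal 0.0000 0.0000 -1.0000
    outer loop
      vertex 5.8 24.0 0.0
      vertex 18.8 24.9 0.0
      vertex 26.2 14.0 0.0
    endloop
  endfacet
  facet normal 0.0000 0.0000 -1.0000
    outer loop
      vertex 0.0 12.2 0.0
      vertex 5.8 24.0 0.0
      vertex 26.2 14.0 0.0
    endloop
  endfacet
  facet normal 0.0000 0.0000 -1.0000
    outer loop
      vertex 7.4 1.3 0.0
      vertex 0.0 12.2 0.0
      vertex 26.2 14.0 0.0
    endloop
  endfacet
  facet normal 0.0000 0.0000 -1.0000
    outer loop
      vertex 20.4 2.2 0.0
      vertex 7.4 1.3 0.0
      vertex 26.2 14.0 0.0
    endloop
  endfacet
  facet normal 0.5071 0.3443 0.7901
    outer loop
      vertex 26.2 14.0 0.0
      vertex 18.8 24.9 0.0
      vertex 13.1 13.1 8.8
    endloop
  endfacet
  facet normal -0.0423 0.6103 0.7910
    outer loop
      vertex 18.8 24.9 0.0
      vertex 5.8 24.0 0.0
      vertex 13.1 13.1 8.8
    endloop
  endfacet
  facet normal -0.5496 0.2701 0.7905
    outer loop
      vertex 5.8 24.0 0.0
      vertex 0.0 12.2 0.0
      vertex 13.1 13.1 8.8
    endloop
  endfacet
  facet normal -0.5071 -0.3443 0.7901
    outer loop
      vertex 0.0 12.2 0.0
      vertex 7.4 1.3 0.0
      vertex 13.1 13.1 8.8
    endloop
  endfacet
  facet normal 0.0423 -0.6103 0.7910
    outer loop
      vertex 7.4 1.3 0.0
      vertex 20.4 2.2 0.0
      vertex 13.1 13.1 8.8
    endloop
  endfacet
  facet normal 0.5496 -0.2701 0.7905
    outer loop
      vertex 20.4 2.2 0.0
      vertex 26.2 14.0 0.0
      vertex 13.1 13.1 8.8
    endloop
  endfacet
endsolid part

The G0 Z moves step by Δz≈1.1 mm. The G1 loops shrink linearly with z, so the solid tapers from its base footprint up to z≈8.8. Closing with a flat bottom cap and the tapered top and triangulating gives 10 facets — a regular 6-sided pyramid, base circumscribed radius ≈ 13.1 mm, apex at z ≈ 8.8 mm.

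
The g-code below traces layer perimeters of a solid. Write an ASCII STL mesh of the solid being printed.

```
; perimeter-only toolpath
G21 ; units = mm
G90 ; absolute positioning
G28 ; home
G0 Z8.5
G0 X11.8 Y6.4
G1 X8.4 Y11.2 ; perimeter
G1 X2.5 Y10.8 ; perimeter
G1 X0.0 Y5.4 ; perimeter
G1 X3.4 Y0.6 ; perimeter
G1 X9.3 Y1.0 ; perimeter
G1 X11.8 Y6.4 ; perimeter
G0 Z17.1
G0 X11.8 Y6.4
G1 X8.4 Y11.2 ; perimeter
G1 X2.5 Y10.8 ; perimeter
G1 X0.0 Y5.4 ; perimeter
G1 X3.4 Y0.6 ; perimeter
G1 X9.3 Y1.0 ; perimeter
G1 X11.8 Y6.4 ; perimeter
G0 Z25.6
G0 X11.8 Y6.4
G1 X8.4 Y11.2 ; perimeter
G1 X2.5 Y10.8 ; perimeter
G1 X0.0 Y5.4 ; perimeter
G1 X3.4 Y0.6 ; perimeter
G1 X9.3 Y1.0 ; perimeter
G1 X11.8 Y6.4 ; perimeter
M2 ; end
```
solid part
  facet normal 0.0000 0.0000 -1.0000
    outer loop
      vertex 2.5 10.8 0.0
      vertex 8.4 11.2 0.0
      vertex 11.8 6.4 0.0
    endloop
  endfacet
  facet normal 0.0000 0.0000 -1.0000
    outer loop
      vertex 0.0 5.4 0.0
      vertex 2.5 10.8 0.0
      vertex 11.8 6.4 0.0
    endloop
  endfacet
  facet normal 0.0000 0.0000 -1.0000
    outer loop
      vertex 3.4 0.6 0.0
      vertex 0.0 5.4 0.0
      vertex 11.8 6.4 0.0
    endloop
  endfacet
  facet normal 0.0000 0.0000 -1.0000
    outer loop
      vertex 9.3 1.0 0.0
      vertex 3.4 0.6 0.0
      vertex 11.8 6.4 0.0
    endloop
  endfacet
  facet normal 0.0000 0.0000 1.0000
    outer loop
      vertex 11.8 6.4 25.6
      vertex 8.4 11.2 25.6
      vertex 2.5 10.8 25.6
    endloop
  endfacet
  facet normal 0.0000 0.0000 1.0000
    outer loop
      vertex 11.8 6.4 25.6
      vertex 2.5 10.8 25.6
      vertex 0.0 5.4 25.6
    endloop
  endfacet
  facet normal 0.0000 0.0000 1.0000
    outer loop
      vertex 11.8 6.4 25.6
      vertex 0.0 5.4 25.6
      vertex 3.4 0.6 25.6
    endloop
  endfacet
  facet normal 0.0000 0.0000 1.0000
    outer loop
      vertex 11.8 6.4 25.6
      vertex 3.4 0.6 25.6
      vertex 9.3 1.0 25.6
    endloop
  endfacet
  facet normal 0.8160 0.5780 0.0000
    outer loop
      vertex 11.8 6.4 0.0
      vertex 8.4 11.2 0.0
      vertex 8.4 11.2 25.6
    endloop
  endfacet
  facet normal 0.8160 0.5780 0.0000
    outer loop
      vertex 11.8 6.4 0.0
      vertex 8.4 11.2 25.6
      vertex 11.8 6.4 25.6
    endloop
  endfacet
  facet normal -0.0676 0.9977 0.0000
    outer loop
      vertex 8.4 11.2 0.0
      vertex 2.5 10.8 0.0
      vertex 2.5 10.8 25.6
    endloop
  endfacet
  facet normal -0.0676 0.9977 0.0000
    outer loop
      vertex 8.4 11.2 0.0
      vertex 2.5 10.8 25.6
      vertex 8.4 11.2 25.6
    endloop
  endfacet
  facet normal -0.9075 0.4201 0.0000
    outer loop
      vertex 2.5 10.8 0.0
      vertex 0.0 5.4 0.0
      vertex 0.0 5.4 25.6
    endloop
  endfacet
  facet normal -0.9075 0.4201 0.0000
    outer loop
      vertex 2.5 10.8 0.0
      vertex 0.0 5.4 25.6
      vertex 2.5 10.8 25.6
    endloop
  endfacet
  facet normal -0.8160 -0.5780 0.0000
    outer loop
      vertex 0.0 5.4 0.0
      vertex 3.4 0.6 0.0
      vertex 3.4 0.6 25.6
    endloop
  endfacet
  facet normal -0.8160 -0.5780 0.0000
    outer loop
      vertex 0.0 5.4 0.0
      vertex 3.4 0.6 25.6
      vertex 0.0 5.4 25.6
    endloop
  endfacet
  facet normal 0.0676 -0.9977 0.0000
    outer loop
      vertex 3.4 0.6 0.0
      vertex 9.3 1.0 0.0
      vertex 9.3 1.0 25.6
    endloop
  endfacet
  facet normal 0.0676 -0.9977 0.0000
    outer loop
      vertex 3.4 0.6 0.0
      vertex 9.3 1.0 25.6
      vertex 3.4 0.6 25.6
    endloop
  endfacet
  facet normal 0.9075 -0.4201 0.0000
    outer loop
      vertex 9.3 1.0 0.0
      vertex 11.8 6.4 0.0
      vertex 11.8 6.4 25.6
    endloop
  endfacet
  facet normal 0.9075 -0.4201 0.0000
    outer loop
      vertex 9.3 1.0 0.0
      vertex 11.8 6.4 25.6
      vertex 9.3 1.0 25.6
    endloop
  endfacet
endsolid part

The G0 Z moves step by Δz≈8.5 mm. Every layer's G1 loop is the same polygon, so the solid is a straight extrusion of it from z=0 to z≈25.6. Closing with flat bottom and top caps and triangulating gives 20 facets — a regular 6-sided prism (a cylinder approximated with 6 flat sides), circumscribed radius ≈ 5.9 mm, height ≈ 25.6 mm.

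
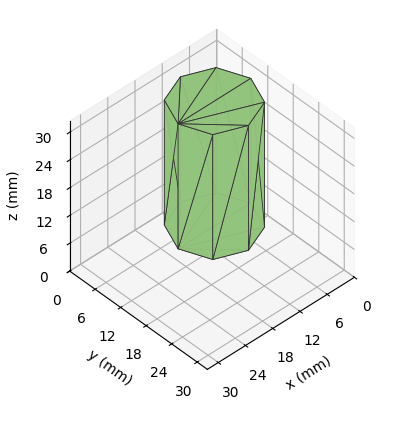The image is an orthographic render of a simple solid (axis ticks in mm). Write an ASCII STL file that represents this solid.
Reading the render: the shape is a regular 8-sided prism (a cylinder approximated with 8 flat sides), circumscribed radius ≈ 8 mm, height ≈ 27 mm (dimensions read to the nearest mm from the axis ticks). For the STL, each face is triangulated and given an outward normal.

solid part
  facet normal 0.0000 0.0000 -1.0000
    outer loop
      vertex 8.0 16.0 0.0
      vertex 13.7 13.7 0.0
      vertex 16.0 8.0 0.0
    endloop
  endfacet
  facet normal 0.0000 0.0000 -1.0000
    outer loop
      vertex 2.3 13.7 0.0
      vertex 8.0 16.0 0.0
      vertex 16.0 8.0 0.0
    endloop
  endfacet
  facet normal 0.0000 0.0000 -1.0000
    outer loop
      vertex 0.0 8.0 0.0
      vertex 2.3 13.7 0.0
      vertex 16.0 8.0 0.0
    endloop
  endfacet
  facet normal 0.0000 0.0000 -1.0000
    outer loop
      vertex 2.3 2.3 0.0
      vertex 0.0 8.0 0.0
      vertex 16.0 8.0 0.0
    endloop
  endfacet
  facet normal 0.0000 0.0000 -1.0000
    outer loop
      vertex 8.0 0.0 0.0
      vertex 2.3 2.3 0.0
      vertex 16.0 8.0 0.0
    endloop
  endfacet
  facet normal 0.0000 0.0000 -1.0000
    outer loop
      vertex 13.7 2.3 0.0
      vertex 8.0 0.0 0.0
      vertex 16.0 8.0 0.0
    endloop
  endfacet
  facet normal 0.0000 0.0000 1.0000
    outer loop
      vertex 16.0 8.0 27.0
      vertex 13.7 13.7 27.0
      vertex 8.0 16.0 27.0
    endloop
  endfacet
  facet normal 0.0000 0.0000 1.0000
    outer loop
      vertex 16.0 8.0 27.0
      vertex 8.0 16.0 27.0
      vertex 2.3 13.7 27.0
    endloop
  endfacet
  facet normal 0.0000 0.0000 1.0000
    outer loop
      vertex 16.0 8.0 27.0
      vertex 2.3 13.7 27.0
      vertex 0.0 8.0 27.0
    endloop
  endfacet
  facet normal 0.0000 0.0000 1.0000
    outer loop
      vertex 16.0 8.0 27.0
      vertex 0.0 8.0 27.0
      vertex 2.3 2.3 27.0
    endloop
  endfacet
  facet normal 0.0000 0.0000 1.0000
    outer loop
      vertex 16.0 8.0 27.0
      vertex 2.3 2.3 27.0
      vertex 8.0 0.0 27.0
    endloop
  endfacet
  facet normal 0.0000 0.0000 1.0000
    outer loop
      vertex 16.0 8.0 27.0
      vertex 8.0 0.0 27.0
      vertex 13.7 2.3 27.0
    endloop
  endfacet
  facet normal 0.9274 0.3742 0.0000
    outer loop
      vertex 16.0 8.0 0.0
      vertex 13.7 13.7 0.0
      vertex 13.7 13.7 27.0
    endloop
  endfacet
  facet normal 0.9274 0.3742 0.0000
    outer loop
      vertex 16.0 8.0 0.0
      vertex 13.7 13.7 27.0
      vertex 16.0 8.0 27.0
    endloop
  endfacet
  facet normal 0.3742 0.9274 0.0000
    outer loop
      vertex 13.7 13.7 0.0
      vertex 8.0 16.0 0.0
      vertex 8.0 16.0 27.0
    endloop
  endfacet
  facet normal 0.3742 0.9274 0.0000
    outer loop
      vertex 13.7 13.7 0.0
      vertex 8.0 16.0 27.0
      vertex 13.7 13.7 27.0
    endloop
  endfacet
  facet normal -0.3742 0.9274 0.0000
    outer loop
      vertex 8.0 16.0 0.0
      vertex 2.3 13.7 0.0
      vertex 2.3 13.7 27.0
    endloop
  endfacet
  facet normal -0.3742 0.9274 0.0000
    outer loop
      vertex 8.0 16.0 0.0
      vertex 2.3 13.7 27.0
      vertex 8.0 16.0 27.0
    endloop
  endfacet
  facet normal -0.9274 0.3742 0.0000
    outer loop
      vertex 2.3 13.7 0.0
      vertex 0.0 8.0 0.0
      vertex 0.0 8.0 27.0
    endloop
  endfacet
  facet normal -0.9274 0.3742 0.0000
    outer loop
      vertex 2.3 13.7 0.0
      vertex 0.0 8.0 27.0
      vertex 2.3 13.7 27.0
    endloop
  endfacet
  facet normal -0.9274 -0.3742 0.0000
    outer loop
      vertex 0.0 8.0 0.0
      vertex 2.3 2.3 0.0
      vertex 2.3 2.3 27.0
    endloop
  endfacet
  facet normal -0.9274 -0.3742 0.0000
    outer loop
      vertex 0.0 8.0 0.0
      vertex 2.3 2.3 27.0
      vertex 0.0 8.0 27.0
    endloop
  endfacet
  facet normal -0.3742 -0.9274 0.0000
    outer loop
      vertex 2.3 2.3 0.0
      vertex 8.0 0.0 0.0
      vertex 8.0 0.0 27.0
    endloop
  endfacet
  facet normal -0.3742 -0.9274 0.0000
    outer loop
      vertex 2.3 2.3 0.0
      vertex 8.0 0.0 27.0
      vertex 2.3 2.3 27.0
    endloop
  endfacet
  facet normal 0.3742 -0.9274 0.0000
    outer loop
      vertex 8.0 0.0 0.0
      vertex 13.7 2.3 0.0
      vertex 13.7 2.3 27.0
    endloop
  endfacet
  facet normal 0.3742 -0.9274 0.0000
    outer loop
      vertex 8.0 0.0 0.0
      vertex 13.7 2.3 27.0
      vertex 8.0 0.0 27.0
    endloop
  endfacet
  facet normal 0.9274 -0.3742 0.0000
    outer loop
      vertex 13.7 2.3 0.0
      vertex 16.0 8.0 0.0
      vertex 16.0 8.0 27.0
    endloop
  endfacet
  facet normal 0.9274 -0.3742 0.0000
    outer loop
      vertex 13.7 2.3 0.0
      vertex 16.0 8.0 27.0
      vertex 13.7 2.3 27.0
    endloop
  endfacet
endsolid part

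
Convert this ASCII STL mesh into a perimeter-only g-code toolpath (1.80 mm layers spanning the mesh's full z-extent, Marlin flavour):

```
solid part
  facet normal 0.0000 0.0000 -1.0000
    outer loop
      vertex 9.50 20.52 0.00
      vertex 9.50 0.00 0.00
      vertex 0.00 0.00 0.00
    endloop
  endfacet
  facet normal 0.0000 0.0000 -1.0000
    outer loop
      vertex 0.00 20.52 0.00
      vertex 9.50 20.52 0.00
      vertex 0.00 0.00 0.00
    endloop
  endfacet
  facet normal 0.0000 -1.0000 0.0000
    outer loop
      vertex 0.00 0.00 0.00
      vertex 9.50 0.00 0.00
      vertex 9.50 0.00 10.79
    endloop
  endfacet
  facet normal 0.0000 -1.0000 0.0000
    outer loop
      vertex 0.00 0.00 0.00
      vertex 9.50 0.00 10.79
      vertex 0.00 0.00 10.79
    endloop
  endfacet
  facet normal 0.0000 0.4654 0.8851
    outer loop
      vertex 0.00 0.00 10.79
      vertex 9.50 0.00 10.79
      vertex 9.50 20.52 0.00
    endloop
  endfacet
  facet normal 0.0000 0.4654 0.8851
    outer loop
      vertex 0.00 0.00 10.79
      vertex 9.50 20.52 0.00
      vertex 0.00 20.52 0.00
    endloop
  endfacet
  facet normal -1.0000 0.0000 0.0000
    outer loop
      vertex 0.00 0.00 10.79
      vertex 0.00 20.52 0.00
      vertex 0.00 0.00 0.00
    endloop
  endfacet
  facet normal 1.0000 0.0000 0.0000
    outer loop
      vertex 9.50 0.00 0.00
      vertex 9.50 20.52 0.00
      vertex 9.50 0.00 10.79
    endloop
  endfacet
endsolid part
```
; perimeter-only toolpath
G21 ; units = mm
G90 ; absolute positioning
G28 ; home
; layer 1
G0 Z1.80
G0 X0.00 Y0.00
G1 X9.50 Y0.00
G1 X9.50 Y17.10
G1 X0.00 Y17.10
G1 X0.00 Y0.00
; layer 2
G0 Z3.60
G0 X0.00 Y0.00
G1 X9.50 Y0.00
G1 X9.50 Y13.68
G1 X0.00 Y13.68
G1 X0.00 Y0.00
; layer 3
G0 Z5.39
G0 X0.00 Y0.00
G1 X9.50 Y0.00
G1 X9.50 Y10.26
G1 X0.00 Y10.26
G1 X0.00 Y0.00
; layer 4
G0 Z7.19
G0 X0.00 Y0.00
G1 X9.50 Y0.00
G1 X9.50 Y6.84
G1 X0.00 Y6.84
G1 X0.00 Y0.00
; layer 5
G0 Z8.99
G0 X0.00 Y0.00
G1 X9.50 Y0.00
G1 X9.50 Y3.42
G1 X0.00 Y3.42
G1 X0.00 Y0.00
M2 ; end

The solid is a wedge (ramp): 9.5 × 20.5 mm base, rising to 10.8 mm along the y=0 edge and sloping linearly to z=0 at y=20.5. Slicing at Δz = 1.80 mm — 6 equal slices spanning the solid's height, so layer i sits at z = i·h/6 — gives 5 non-empty perimeters. Each is a 4-segment closed polygon; G0 lifts to the layer z and rapids to the start vertex, then G1 traces the edges. The cross-section shrinks linearly with z (the slice at the apex is degenerate and omitted).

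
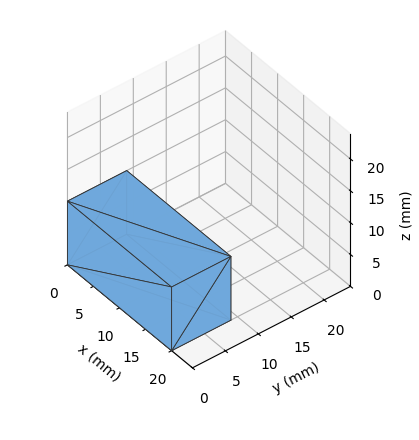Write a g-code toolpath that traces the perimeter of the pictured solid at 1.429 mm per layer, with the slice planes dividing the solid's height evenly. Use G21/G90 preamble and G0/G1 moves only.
Reading the render: the shape is a rectangular box, roughly 20 × 9 mm footprint and 10 mm tall (dimensions read to the nearest mm from the axis ticks). For the g-code, the solid's height is divided into equal slices at the stated Δz and each level perimeter traced with G1 moves after a G0 lift.

; perimeter-only toolpath
G21 ; units = mm
G90 ; absolute positioning
G28 ; home
; layer 1
G0 Z1.429
G0 X0.000 Y0.000
G1 X20.000 Y0.000
G1 X20.000 Y9.000
G1 X0.000 Y9.000
G1 X0.000 Y0.000
; layer 2
G0 Z2.857
G0 X0.000 Y0.000
G1 X20.000 Y0.000
G1 X20.000 Y9.000
G1 X0.000 Y9.000
G1 X0.000 Y0.000
; layer 3
G0 Z4.286
G0 X0.000 Y0.000
G1 X20.000 Y0.000
G1 X20.000 Y9.000
G1 X0.000 Y9.000
G1 X0.000 Y0.000
; layer 4
G0 Z5.714
G0 X0.000 Y0.000
G1 X20.000 Y0.000
G1 X20.000 Y9.000
G1 X0.000 Y9.000
G1 X0.000 Y0.000
; layer 5
G0 Z7.143
G0 X0.000 Y0.000
G1 X20.000 Y0.000
G1 X20.000 Y9.000
G1 X0.000 Y9.000
G1 X0.000 Y0.000
; layer 6
G0 Z8.571
G0 X0.000 Y0.000
G1 X20.000 Y0.000
G1 X20.000 Y9.000
G1 X0.000 Y9.000
G1 X0.000 Y0.000
; layer 7
G0 Z10.000
G0 X0.000 Y0.000
G1 X20.000 Y0.000
G1 X20.000 Y9.000
G1 X0.000 Y9.000
G1 X0.000 Y0.000
M2 ; end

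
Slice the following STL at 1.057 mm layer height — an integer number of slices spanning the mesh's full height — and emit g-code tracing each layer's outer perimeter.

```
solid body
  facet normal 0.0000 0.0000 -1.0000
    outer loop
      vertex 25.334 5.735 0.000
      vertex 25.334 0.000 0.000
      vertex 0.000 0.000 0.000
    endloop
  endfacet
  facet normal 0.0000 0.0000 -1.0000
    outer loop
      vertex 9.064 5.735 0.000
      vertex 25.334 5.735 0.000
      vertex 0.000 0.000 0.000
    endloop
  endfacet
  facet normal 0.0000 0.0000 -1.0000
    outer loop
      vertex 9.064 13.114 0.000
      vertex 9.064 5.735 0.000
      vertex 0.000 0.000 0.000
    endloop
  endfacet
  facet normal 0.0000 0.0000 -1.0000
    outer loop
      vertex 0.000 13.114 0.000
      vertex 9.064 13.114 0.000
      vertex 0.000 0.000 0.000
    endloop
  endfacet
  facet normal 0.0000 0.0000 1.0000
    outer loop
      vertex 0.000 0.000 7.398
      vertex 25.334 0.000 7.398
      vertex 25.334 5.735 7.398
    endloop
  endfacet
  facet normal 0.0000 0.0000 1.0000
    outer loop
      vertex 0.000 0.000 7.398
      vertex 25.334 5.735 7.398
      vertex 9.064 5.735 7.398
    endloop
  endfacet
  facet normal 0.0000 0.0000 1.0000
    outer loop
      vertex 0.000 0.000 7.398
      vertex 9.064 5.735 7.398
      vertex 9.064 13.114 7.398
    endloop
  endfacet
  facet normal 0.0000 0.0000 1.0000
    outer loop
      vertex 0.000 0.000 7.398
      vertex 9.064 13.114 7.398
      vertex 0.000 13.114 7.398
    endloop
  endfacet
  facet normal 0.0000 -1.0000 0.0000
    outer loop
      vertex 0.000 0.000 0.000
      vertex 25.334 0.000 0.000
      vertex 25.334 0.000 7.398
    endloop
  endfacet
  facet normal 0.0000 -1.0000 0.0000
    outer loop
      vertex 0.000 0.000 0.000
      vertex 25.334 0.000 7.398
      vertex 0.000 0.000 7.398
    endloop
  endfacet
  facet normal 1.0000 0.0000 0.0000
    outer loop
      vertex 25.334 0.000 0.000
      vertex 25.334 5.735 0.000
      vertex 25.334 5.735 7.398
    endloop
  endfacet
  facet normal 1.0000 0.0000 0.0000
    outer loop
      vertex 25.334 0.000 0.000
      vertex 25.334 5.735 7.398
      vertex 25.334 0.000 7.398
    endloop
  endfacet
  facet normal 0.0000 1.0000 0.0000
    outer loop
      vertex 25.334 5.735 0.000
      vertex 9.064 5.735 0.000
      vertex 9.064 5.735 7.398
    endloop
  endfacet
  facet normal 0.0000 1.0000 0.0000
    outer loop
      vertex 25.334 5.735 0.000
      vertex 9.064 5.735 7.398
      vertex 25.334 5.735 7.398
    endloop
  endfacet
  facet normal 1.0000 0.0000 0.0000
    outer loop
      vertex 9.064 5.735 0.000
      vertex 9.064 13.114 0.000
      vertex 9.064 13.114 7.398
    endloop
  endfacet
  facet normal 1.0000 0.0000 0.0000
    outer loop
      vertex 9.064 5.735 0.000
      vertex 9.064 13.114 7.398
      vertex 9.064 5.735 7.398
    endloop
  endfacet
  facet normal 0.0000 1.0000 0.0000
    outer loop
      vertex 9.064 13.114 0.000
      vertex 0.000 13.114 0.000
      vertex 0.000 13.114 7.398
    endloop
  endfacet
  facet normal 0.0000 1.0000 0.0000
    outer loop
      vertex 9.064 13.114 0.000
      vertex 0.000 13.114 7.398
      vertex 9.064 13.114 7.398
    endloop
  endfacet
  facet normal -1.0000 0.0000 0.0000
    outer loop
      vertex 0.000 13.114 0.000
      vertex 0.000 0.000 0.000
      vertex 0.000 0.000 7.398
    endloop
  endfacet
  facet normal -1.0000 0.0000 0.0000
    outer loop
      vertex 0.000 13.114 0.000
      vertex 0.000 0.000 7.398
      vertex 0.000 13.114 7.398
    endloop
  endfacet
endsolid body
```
; perimeter-only toolpath
G21 ; units = mm
G90 ; absolute positioning
G28 ; home
; layer 1
G0 Z1.057
G0 X0.000 Y0.000
G1 X25.334 Y0.000
G1 X25.334 Y5.735
G1 X9.064 Y5.735
G1 X9.064 Y13.114
G1 X0.000 Y13.114
G1 X0.000 Y0.000
; layer 2
G0 Z2.114
G0 X0.000 Y0.000
G1 X25.334 Y0.000
G1 X25.334 Y5.735
G1 X9.064 Y5.735
G1 X9.064 Y13.114
G1 X0.000 Y13.114
G1 X0.000 Y0.000
; layer 3
G0 Z3.171
G0 X0.000 Y0.000
G1 X25.334 Y0.000
G1 X25.334 Y5.735
G1 X9.064 Y5.735
G1 X9.064 Y13.114
G1 X0.000 Y13.114
G1 X0.000 Y0.000
; layer 4
G0 Z4.227
G0 X0.000 Y0.000
G1 X25.334 Y0.000
G1 X25.334 Y5.735
G1 X9.064 Y5.735
G1 X9.064 Y13.114
G1 X0.000 Y13.114
G1 X0.000 Y0.000
; layer 5
G0 Z5.284
G0 X0.000 Y0.000
G1 X25.334 Y0.000
G1 X25.334 Y5.735
G1 X9.064 Y5.735
G1 X9.064 Y13.114
G1 X0.000 Y13.114
G1 X0.000 Y0.000
; layer 6
G0 Z6.341
G0 X0.000 Y0.000
G1 X25.334 Y0.000
G1 X25.334 Y5.735
G1 X9.064 Y5.735
G1 X9.064 Y13.114
G1 X0.000 Y13.114
G1 X0.000 Y0.000
; layer 7
G0 Z7.398
G0 X0.000 Y0.000
G1 X25.334 Y0.000
G1 X25.334 Y5.735
G1 X9.064 Y5.735
G1 X9.064 Y13.114
G1 X0.000 Y13.114
G1 X0.000 Y0.000
M2 ; end

The solid is an L-shaped prism: outer 25.3 × 13.1 mm, arm thicknesses ≈ 5.74 mm (horizontal) and 9.06 mm (vertical), extruded 7.4 mm in z. Slicing at Δz = 1.057 mm — 7 equal slices spanning the solid's height, so layer i sits at z = i·h/7 — gives 7 non-empty perimeters. Each is a 6-segment closed polygon; G0 lifts to the layer z and rapids to the start vertex, then G1 traces the edges.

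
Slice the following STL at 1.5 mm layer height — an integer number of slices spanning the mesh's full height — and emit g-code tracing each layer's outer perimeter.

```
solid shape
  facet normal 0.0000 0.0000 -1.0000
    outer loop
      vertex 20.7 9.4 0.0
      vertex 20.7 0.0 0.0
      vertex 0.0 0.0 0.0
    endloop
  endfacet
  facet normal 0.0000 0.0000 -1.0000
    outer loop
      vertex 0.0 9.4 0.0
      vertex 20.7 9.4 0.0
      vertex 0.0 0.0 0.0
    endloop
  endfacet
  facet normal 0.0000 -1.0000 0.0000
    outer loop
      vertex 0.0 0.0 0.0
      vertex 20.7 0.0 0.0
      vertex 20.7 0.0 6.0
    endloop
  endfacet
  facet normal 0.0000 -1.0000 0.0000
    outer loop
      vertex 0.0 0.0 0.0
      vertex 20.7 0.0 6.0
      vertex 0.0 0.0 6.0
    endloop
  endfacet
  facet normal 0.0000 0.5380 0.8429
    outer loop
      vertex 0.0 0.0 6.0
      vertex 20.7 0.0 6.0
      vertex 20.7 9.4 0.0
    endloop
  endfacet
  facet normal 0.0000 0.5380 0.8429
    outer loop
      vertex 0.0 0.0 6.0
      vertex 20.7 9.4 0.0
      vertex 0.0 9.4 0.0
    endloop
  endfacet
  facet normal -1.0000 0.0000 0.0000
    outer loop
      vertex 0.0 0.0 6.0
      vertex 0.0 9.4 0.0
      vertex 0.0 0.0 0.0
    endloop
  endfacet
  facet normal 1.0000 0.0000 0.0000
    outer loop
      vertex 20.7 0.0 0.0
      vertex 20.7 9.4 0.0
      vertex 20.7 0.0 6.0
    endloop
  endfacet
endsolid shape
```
; perimeter-only toolpath
G21 ; units = mm
G90 ; absolute positioning
G28 ; home
; layer 1
G0 Z1.5
G0 X0.0 Y0.0
G1 X20.7 Y0.0
G1 X20.7 Y7.1
G1 X0.0 Y7.1
G1 X0.0 Y0.0
; layer 2
G0 Z3.0
G0 X0.0 Y0.0
G1 X20.7 Y0.0
G1 X20.7 Y4.7
G1 X0.0 Y4.7
G1 X0.0 Y0.0
; layer 3
G0 Z4.5
G0 X0.0 Y0.0
G1 X20.7 Y0.0
G1 X20.7 Y2.4
G1 X0.0 Y2.4
G1 X0.0 Y0.0
M2 ; end

The solid is a wedge (ramp): 20.7 × 9.4 mm base, rising to 6 mm along the y=0 edge and sloping linearly to z=0 at y=9.4. Slicing at Δz = 1.5 mm — 4 equal slices spanning the solid's height, so layer i sits at z = i·h/4 — gives 3 non-empty perimeters. Each is a 4-segment closed polygon; G0 lifts to the layer z and rapids to the start vertex, then G1 traces the edges. The cross-section shrinks linearly with z (the slice at the apex is degenerate and omitted).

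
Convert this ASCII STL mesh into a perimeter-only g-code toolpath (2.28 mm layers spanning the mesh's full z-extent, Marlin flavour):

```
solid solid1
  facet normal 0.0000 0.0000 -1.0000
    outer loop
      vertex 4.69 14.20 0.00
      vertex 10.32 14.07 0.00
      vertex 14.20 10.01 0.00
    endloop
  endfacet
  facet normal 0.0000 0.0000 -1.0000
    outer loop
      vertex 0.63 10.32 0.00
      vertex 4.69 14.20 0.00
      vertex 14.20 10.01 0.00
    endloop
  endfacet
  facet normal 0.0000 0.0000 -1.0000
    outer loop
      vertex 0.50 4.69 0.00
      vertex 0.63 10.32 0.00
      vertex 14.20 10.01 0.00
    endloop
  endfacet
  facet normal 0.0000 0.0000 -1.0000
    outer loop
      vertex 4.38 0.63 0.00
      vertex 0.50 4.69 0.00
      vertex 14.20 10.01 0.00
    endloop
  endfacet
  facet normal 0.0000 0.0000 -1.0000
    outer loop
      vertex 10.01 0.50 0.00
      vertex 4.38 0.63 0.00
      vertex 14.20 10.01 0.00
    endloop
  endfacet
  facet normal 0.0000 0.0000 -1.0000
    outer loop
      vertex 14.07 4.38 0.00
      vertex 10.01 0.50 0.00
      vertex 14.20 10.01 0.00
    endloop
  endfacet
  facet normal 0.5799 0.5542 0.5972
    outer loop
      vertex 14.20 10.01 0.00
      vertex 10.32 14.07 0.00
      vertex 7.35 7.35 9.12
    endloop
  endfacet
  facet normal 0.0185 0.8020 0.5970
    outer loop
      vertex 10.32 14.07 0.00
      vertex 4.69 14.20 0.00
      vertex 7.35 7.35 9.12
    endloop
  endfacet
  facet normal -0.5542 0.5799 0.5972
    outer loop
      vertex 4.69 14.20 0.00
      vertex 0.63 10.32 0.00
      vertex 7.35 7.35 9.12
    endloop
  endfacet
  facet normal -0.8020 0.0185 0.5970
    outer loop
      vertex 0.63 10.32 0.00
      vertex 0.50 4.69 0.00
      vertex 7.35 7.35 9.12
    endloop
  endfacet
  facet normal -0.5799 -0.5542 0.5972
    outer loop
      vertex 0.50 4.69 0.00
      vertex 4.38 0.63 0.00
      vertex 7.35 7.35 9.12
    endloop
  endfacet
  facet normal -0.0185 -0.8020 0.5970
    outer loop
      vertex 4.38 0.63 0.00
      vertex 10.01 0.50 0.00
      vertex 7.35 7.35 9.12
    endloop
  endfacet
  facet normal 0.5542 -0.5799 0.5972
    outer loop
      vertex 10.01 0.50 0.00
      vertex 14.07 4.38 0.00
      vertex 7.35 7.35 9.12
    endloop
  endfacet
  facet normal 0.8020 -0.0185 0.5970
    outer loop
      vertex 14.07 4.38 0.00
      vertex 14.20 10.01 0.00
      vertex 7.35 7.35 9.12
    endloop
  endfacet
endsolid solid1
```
; perimeter-only toolpath
G21 ; units = mm
G90 ; absolute positioning
G28 ; home
; layer 1
G0 Z2.28
G0 X12.49 Y9.35
G1 X9.58 Y12.39
G1 X5.36 Y12.49
G1 X2.31 Y9.58
G1 X2.21 Y5.36
G1 X5.12 Y2.31
G1 X9.35 Y2.21
G1 X12.39 Y5.12
G1 X12.49 Y9.35
; layer 2
G0 Z4.56
G0 X10.77 Y8.68
G1 X8.84 Y10.71
G1 X6.02 Y10.77
G1 X3.99 Y8.84
G1 X3.92 Y6.02
G1 X5.87 Y3.99
G1 X8.68 Y3.92
G1 X10.71 Y5.87
G1 X10.77 Y8.68
; layer 3
G0 Z6.84
G0 X9.06 Y8.01
G1 X8.09 Y9.03
G1 X6.68 Y9.06
G1 X5.67 Y8.09
G1 X5.64 Y6.68
G1 X6.61 Y5.67
G1 X8.01 Y5.64
G1 X9.03 Y6.61
G1 X9.06 Y8.01
M2 ; end

The solid is a regular 8-sided pyramid, base circumscribed radius ≈ 7.35 mm, apex at z ≈ 9.12 mm. Slicing at Δz = 2.28 mm — 4 equal slices spanning the solid's height, so layer i sits at z = i·h/4 — gives 3 non-empty perimeters. Each is a 8-segment closed polygon; G0 lifts to the layer z and rapids to the start vertex, then G1 traces the edges. The cross-section shrinks linearly with z (the slice at the apex is degenerate and omitted).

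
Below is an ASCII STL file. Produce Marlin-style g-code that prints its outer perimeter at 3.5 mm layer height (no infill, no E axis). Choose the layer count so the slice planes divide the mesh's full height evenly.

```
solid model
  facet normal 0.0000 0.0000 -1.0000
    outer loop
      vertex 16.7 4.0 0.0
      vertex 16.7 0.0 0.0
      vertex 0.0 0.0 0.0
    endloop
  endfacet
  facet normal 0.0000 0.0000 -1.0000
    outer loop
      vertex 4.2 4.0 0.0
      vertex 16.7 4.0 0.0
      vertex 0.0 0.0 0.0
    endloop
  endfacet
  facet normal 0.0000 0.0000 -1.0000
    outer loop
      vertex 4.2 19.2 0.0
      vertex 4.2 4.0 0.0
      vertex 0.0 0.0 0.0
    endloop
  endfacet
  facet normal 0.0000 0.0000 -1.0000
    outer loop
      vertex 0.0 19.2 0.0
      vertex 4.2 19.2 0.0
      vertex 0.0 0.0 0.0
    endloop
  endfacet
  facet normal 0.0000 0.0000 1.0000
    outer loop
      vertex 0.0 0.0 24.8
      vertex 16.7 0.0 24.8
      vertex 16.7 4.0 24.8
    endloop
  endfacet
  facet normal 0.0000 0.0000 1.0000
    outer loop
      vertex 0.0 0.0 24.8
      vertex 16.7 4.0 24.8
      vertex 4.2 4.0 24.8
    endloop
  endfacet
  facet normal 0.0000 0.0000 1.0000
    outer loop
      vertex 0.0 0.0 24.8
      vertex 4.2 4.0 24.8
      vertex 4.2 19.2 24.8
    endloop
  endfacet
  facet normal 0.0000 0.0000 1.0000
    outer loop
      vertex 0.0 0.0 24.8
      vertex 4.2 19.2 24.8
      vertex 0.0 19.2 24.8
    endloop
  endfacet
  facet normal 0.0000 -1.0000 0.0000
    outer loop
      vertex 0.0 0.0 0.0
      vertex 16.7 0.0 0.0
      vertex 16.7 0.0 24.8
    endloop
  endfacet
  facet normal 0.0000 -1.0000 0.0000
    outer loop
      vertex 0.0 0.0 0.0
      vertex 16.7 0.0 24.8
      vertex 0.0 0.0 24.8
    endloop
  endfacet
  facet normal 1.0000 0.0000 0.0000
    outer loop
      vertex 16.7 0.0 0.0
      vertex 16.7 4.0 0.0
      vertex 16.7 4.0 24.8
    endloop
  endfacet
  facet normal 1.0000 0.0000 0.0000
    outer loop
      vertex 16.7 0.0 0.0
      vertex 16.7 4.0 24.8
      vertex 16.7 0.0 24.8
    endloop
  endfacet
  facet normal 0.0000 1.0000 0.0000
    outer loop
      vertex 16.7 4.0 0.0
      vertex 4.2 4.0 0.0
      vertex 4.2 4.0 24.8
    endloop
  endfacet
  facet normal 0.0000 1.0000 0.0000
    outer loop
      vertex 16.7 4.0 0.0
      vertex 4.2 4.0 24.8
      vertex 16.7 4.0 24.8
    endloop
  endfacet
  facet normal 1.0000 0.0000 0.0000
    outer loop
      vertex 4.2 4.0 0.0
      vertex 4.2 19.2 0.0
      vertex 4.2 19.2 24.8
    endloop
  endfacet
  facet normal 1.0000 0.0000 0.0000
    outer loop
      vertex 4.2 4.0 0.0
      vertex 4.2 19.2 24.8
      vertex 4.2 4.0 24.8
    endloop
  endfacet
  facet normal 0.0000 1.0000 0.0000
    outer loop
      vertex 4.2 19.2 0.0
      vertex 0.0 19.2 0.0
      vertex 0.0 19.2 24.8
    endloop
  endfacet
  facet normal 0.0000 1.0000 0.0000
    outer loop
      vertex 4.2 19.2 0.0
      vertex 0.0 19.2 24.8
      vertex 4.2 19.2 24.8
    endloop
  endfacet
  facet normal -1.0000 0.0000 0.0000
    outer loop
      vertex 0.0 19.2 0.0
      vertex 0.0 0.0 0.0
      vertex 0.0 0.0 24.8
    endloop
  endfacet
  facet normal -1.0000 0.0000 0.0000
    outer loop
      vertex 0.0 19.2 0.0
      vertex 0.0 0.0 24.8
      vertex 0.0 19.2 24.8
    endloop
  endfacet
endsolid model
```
; perimeter-only toolpath
G21 ; units = mm
G90 ; absolute positioning
G28 ; home
; layer 1
G0 Z3.5
G0 X0.0 Y0.0
G1 X16.7 Y0.0
G1 X16.7 Y4.0
G1 X4.2 Y4.0
G1 X4.2 Y19.2
G1 X0.0 Y19.2
G1 X0.0 Y0.0
; layer 2
G0 Z7.1
G0 X0.0 Y0.0
G1 X16.7 Y0.0
G1 X16.7 Y4.0
G1 X4.2 Y4.0
G1 X4.2 Y19.2
G1 X0.0 Y19.2
G1 X0.0 Y0.0
; layer 3
G0 Z10.6
G0 X0.0 Y0.0
G1 X16.7 Y0.0
G1 X16.7 Y4.0
G1 X4.2 Y4.0
G1 X4.2 Y19.2
G1 X0.0 Y19.2
G1 X0.0 Y0.0
; layer 4
G0 Z14.2
G0 X0.0 Y0.0
G1 X16.7 Y0.0
G1 X16.7 Y4.0
G1 X4.2 Y4.0
G1 X4.2 Y19.2
G1 X0.0 Y19.2
G1 X0.0 Y0.0
; layer 5
G0 Z17.7
G0 X0.0 Y0.0
G1 X16.7 Y0.0
G1 X16.7 Y4.0
G1 X4.2 Y4.0
G1 X4.2 Y19.2
G1 X0.0 Y19.2
G1 X0.0 Y0.0
; layer 6
G0 Z21.3
G0 X0.0 Y0.0
G1 X16.7 Y0.0
G1 X16.7 Y4.0
G1 X4.2 Y4.0
G1 X4.2 Y19.2
G1 X0.0 Y19.2
G1 X0.0 Y0.0
; layer 7
G0 Z24.8
G0 X0.0 Y0.0
G1 X16.7 Y0.0
G1 X16.7 Y4.0
G1 X4.2 Y4.0
G1 X4.2 Y19.2
G1 X0.0 Y19.2
G1 X0.0 Y0.0
M2 ; end

The solid is an L-shaped prism: outer 16.7 × 19.2 mm, arm thicknesses ≈ 4 mm (horizontal) and 4.2 mm (vertical), extruded 24.8 mm in z. Slicing at Δz = 3.5 mm — 7 equal slices spanning the solid's height, so layer i sits at z = i·h/7 — gives 7 non-empty perimeters. Each is a 6-segment closed polygon; G0 lifts to the layer z and rapids to the start vertex, then G1 traces the edges.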